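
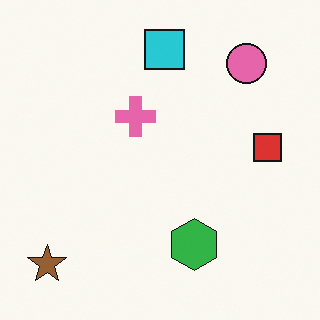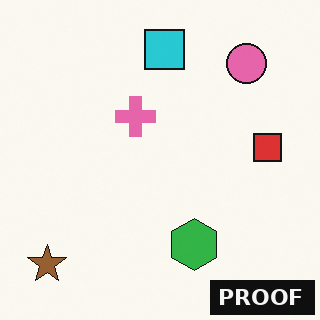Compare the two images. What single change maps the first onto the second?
This is the original image watermarked with the text "PROOF" in the lower-right corner.

A dark label reading "PROOF" appears in the lower-right corner.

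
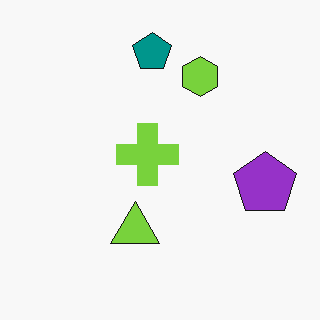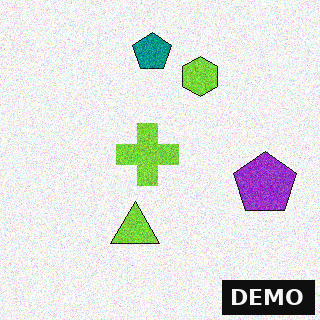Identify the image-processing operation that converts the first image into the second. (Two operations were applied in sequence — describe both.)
Degraded with moderate additive noise, then watermarked with the text "DEMO" in the lower-right corner.

Random speckle covers the whole image, including the flat background. A dark label reading "DEMO" appears in the lower-right corner.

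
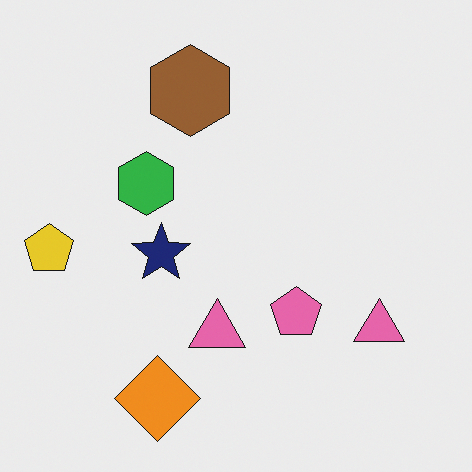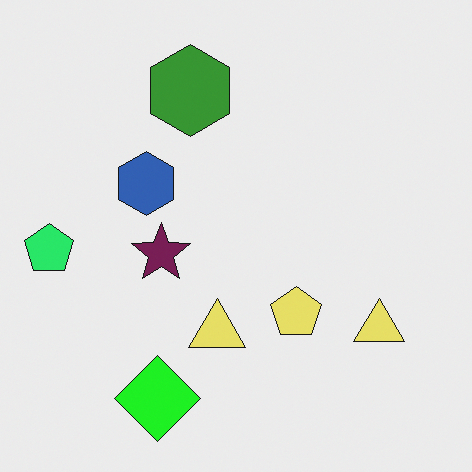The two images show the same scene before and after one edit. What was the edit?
The second image is the first hue-shifted by a moderate amount.

Every shape's color has rotated by the same amount around the hue wheel — a uniform hue shift.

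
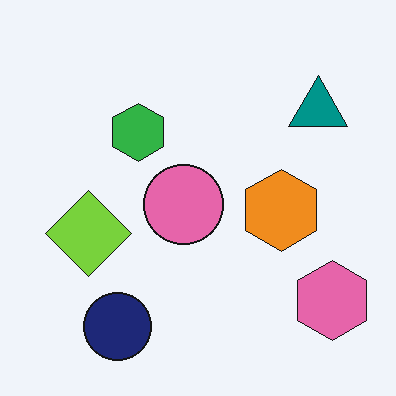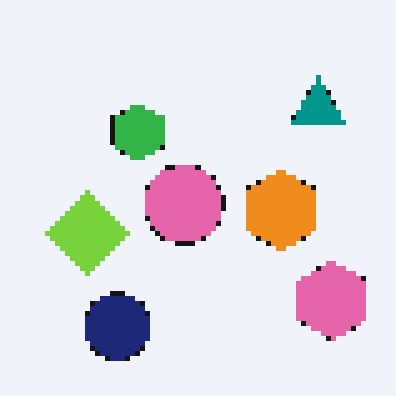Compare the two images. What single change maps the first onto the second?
The transformation is: mildly pixelated.

Shapes are reduced to large square blocks; fine edges and outlines are lost — a downscale-then-upscale (mosaic) effect.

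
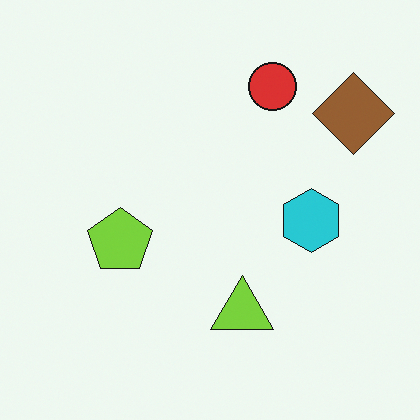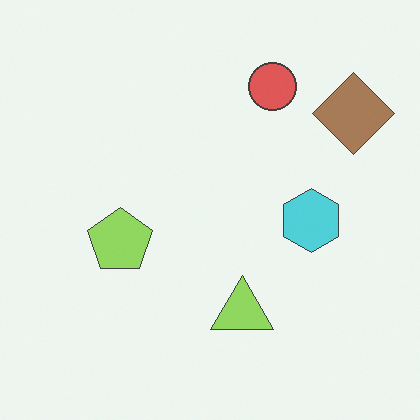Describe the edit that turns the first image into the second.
The second image is the first given slightly reduced contrast.

Tones are pushed toward mid-grey across the whole image — a global contrast change.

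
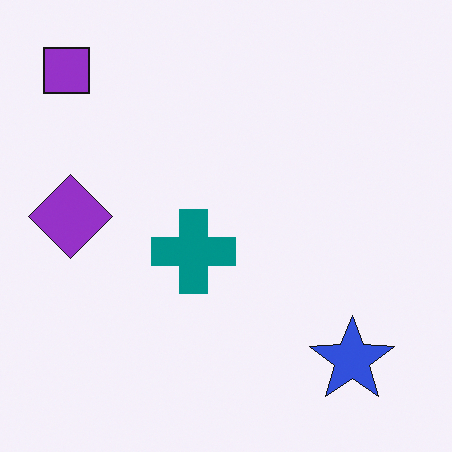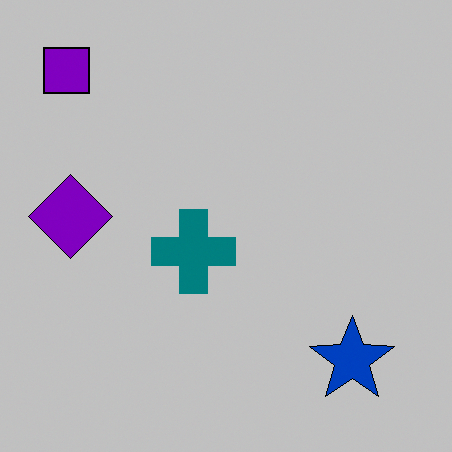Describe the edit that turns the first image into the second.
The image was aggressively posterized.

Each flat color has snapped to a coarser quantized level — most visibly, the near-white background has dropped to a flat grey.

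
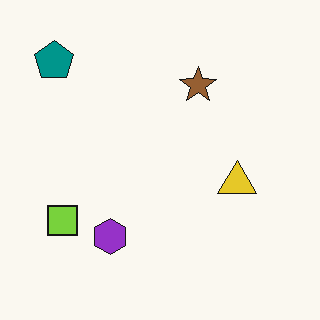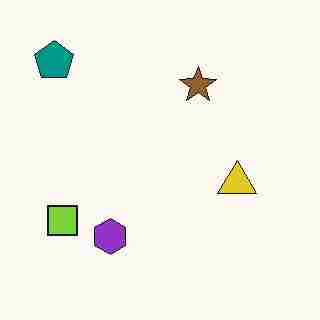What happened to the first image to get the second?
This is the original image degraded with heavy JPEG compression.

Blocky 8×8 compression artifacts appear around shape edges and the flat background shows ringing — characteristic JPEG degradation.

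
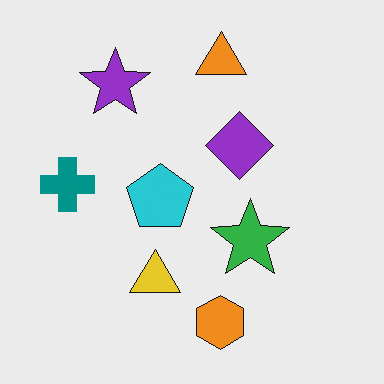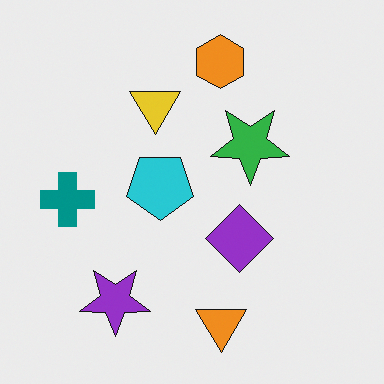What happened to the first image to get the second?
The transformation is: flipped vertically (top ↔ bottom).

The orange triangle is in the top of the first image and the bottom of the second — shapes on opposite sides of the horizontal midline have swapped in a mirror flip.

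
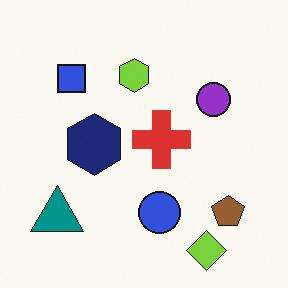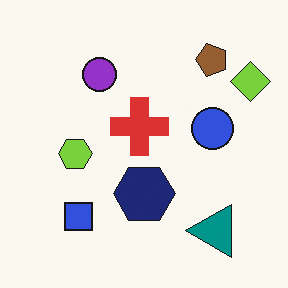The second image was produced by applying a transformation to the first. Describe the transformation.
It was rotated 90° counter-clockwise.

The lime diamond sits in the bottom-right of the first image and the top-right of the second — consistent with a whole-image 90° counter-clockwise rotation.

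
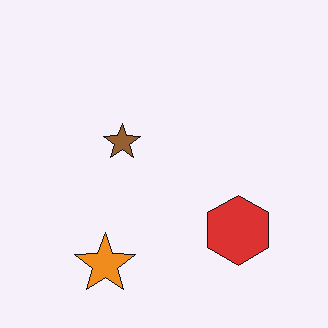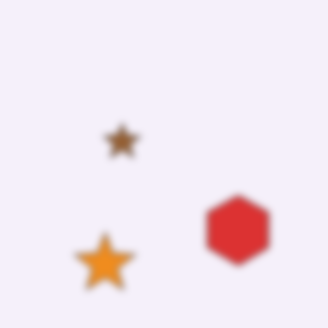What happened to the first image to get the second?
This is the original image noticeably gaussian-blurred.

Shape edges and outlines are uniformly softened across the whole image.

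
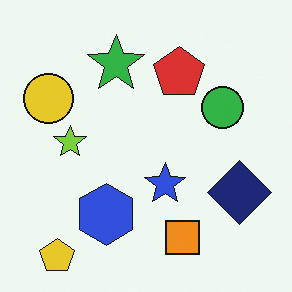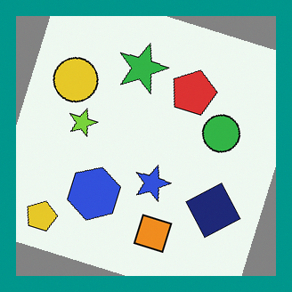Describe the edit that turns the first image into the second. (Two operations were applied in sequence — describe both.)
The transformation is: rotated clockwise by a moderate amount, then framed with a teal border.

Every shape is tilted by the same angle and the image corners show triangular fill wedges — a whole-image rotation by a non-right angle. A solid teal frame runs around the edge of the second image, with the content slightly shrunk inside it.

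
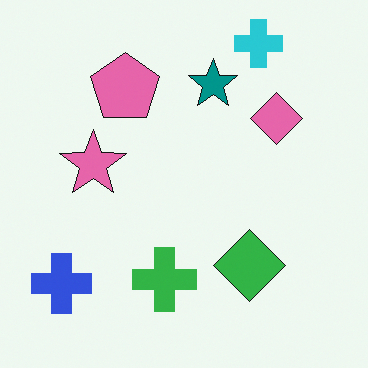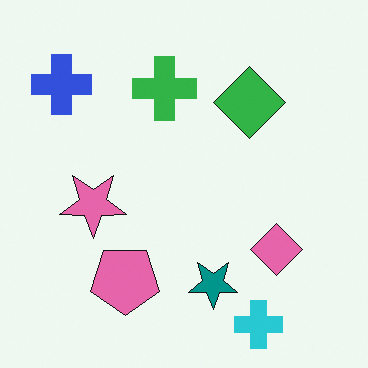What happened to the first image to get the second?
It was flipped vertically (top ↔ bottom).

The cyan cross is in the top-right of the first image and the bottom-right of the second — shapes on opposite sides of the horizontal midline have swapped in a mirror flip.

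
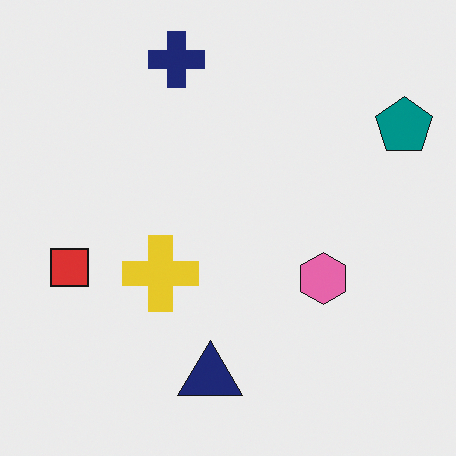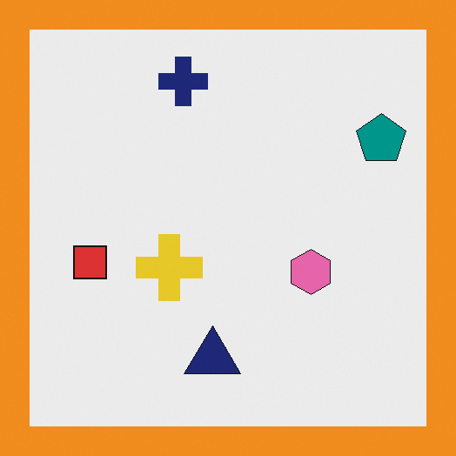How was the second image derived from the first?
The image was framed with a orange border.

A solid orange frame runs around the edge of the second image, with the content slightly shrunk inside it.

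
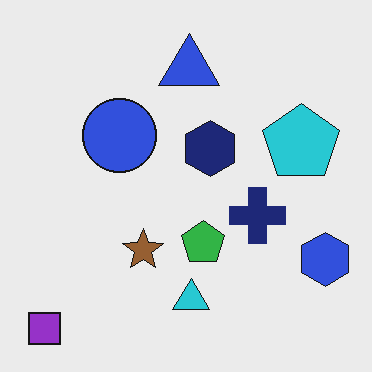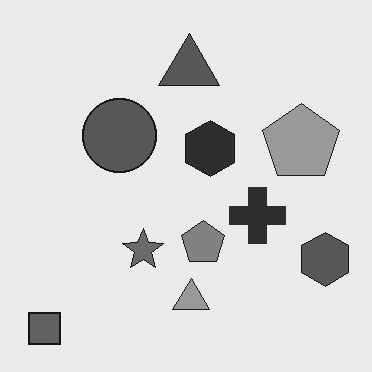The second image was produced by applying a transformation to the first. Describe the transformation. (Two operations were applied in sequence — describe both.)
Given moderate JPEG compression, then converted to grayscale.

Blocky 8×8 compression artifacts appear around shape edges and the flat background shows ringing — characteristic JPEG degradation. All color is removed — every shape is now a shade of grey.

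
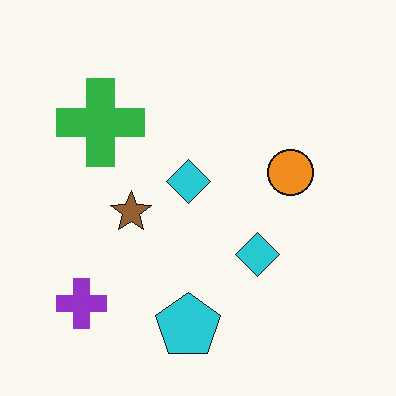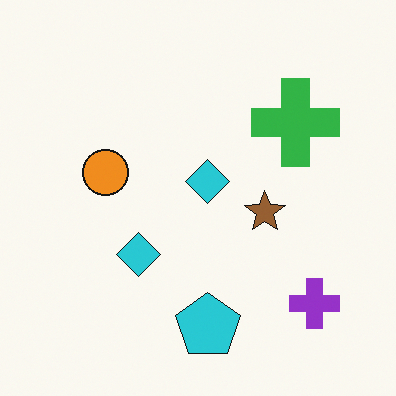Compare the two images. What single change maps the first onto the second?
The transformation is: flipped horizontally (left ↔ right).

The purple cross is in the bottom-left of the first image and the bottom-right of the second — shapes on opposite sides of the vertical midline have swapped in a mirror flip.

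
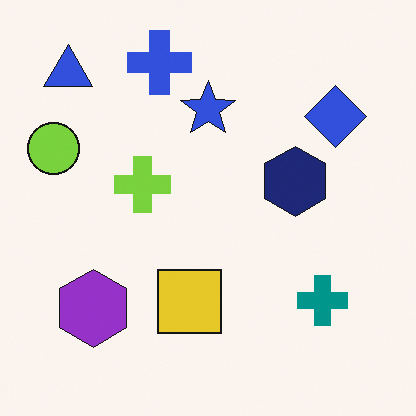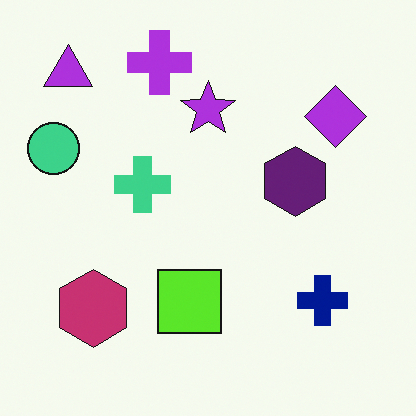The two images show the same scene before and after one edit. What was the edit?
The second image is the first hue-shifted by a small amount.

Every shape's color has rotated by the same amount around the hue wheel — a uniform hue shift.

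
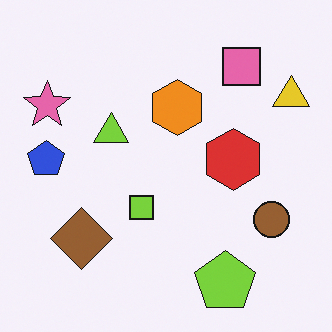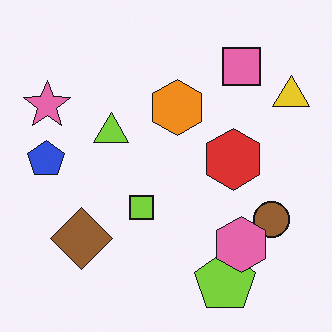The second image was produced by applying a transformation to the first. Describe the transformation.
Overlaid with an additional pink hexagon.

A pink hexagon appears in the second image that is absent from the first.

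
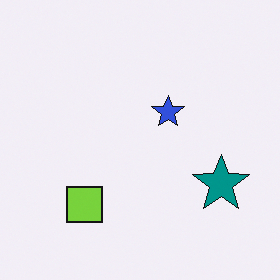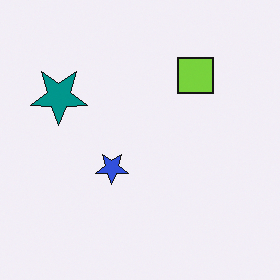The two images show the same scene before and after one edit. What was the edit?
The second image is the first rotated 180°.

The teal star sits in the right of the first image and the left of the second — consistent with a whole-image 180° rotation.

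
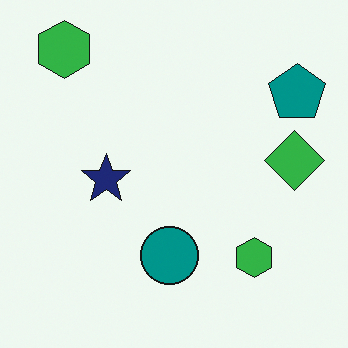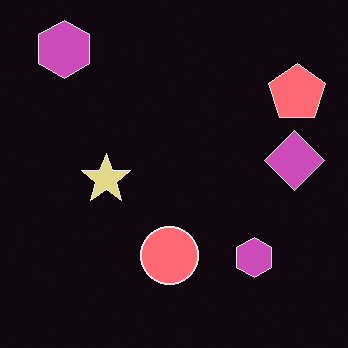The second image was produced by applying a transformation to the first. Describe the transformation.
It was color-inverted (negative).

The light background has become dark and every shape's color is its complement — a photographic negative.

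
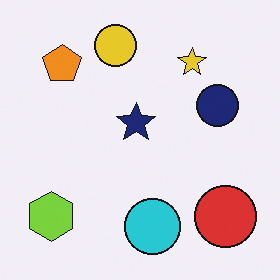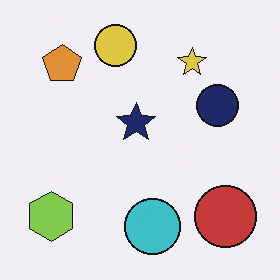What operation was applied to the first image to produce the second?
The image was slightly desaturated.

All colors are more muted and greyish — a global saturation change.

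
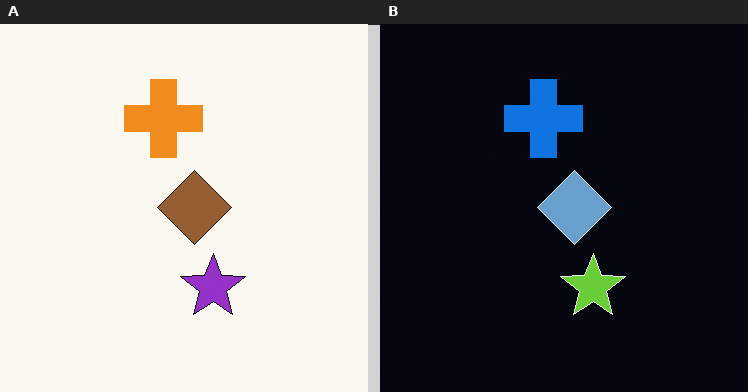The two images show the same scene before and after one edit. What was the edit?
The transformation is: color-inverted (negative).

The light background has become dark and every shape's color is its complement — a photographic negative.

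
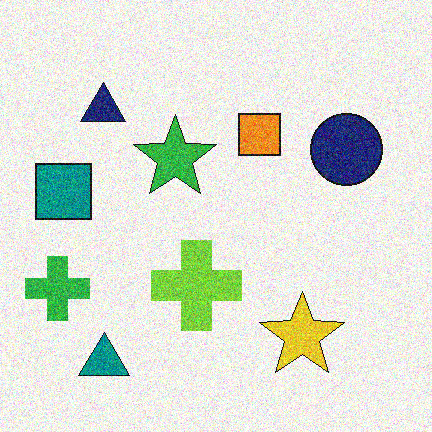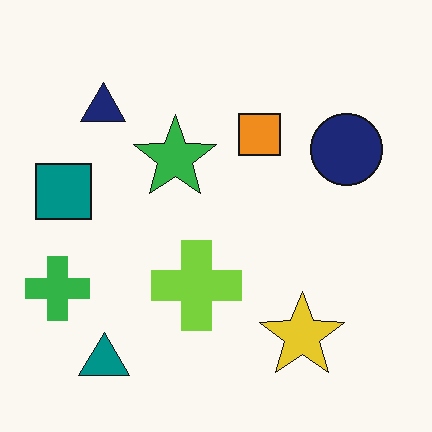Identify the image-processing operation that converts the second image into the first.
Degraded with heavy additive noise.

Random speckle covers the whole image, including the flat background.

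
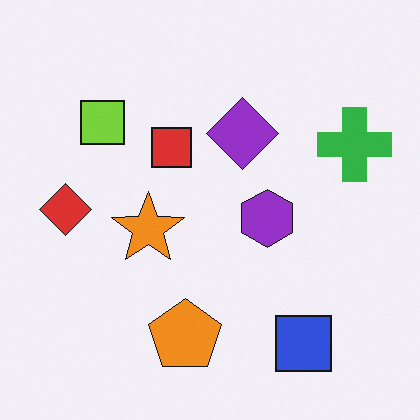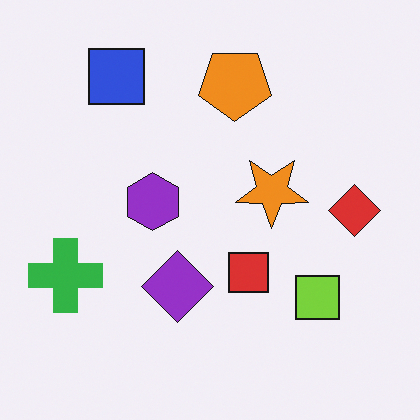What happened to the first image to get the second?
The transformation is: rotated 180°.

The blue square sits in the bottom-right of the first image and the top-left of the second — consistent with a whole-image 180° rotation.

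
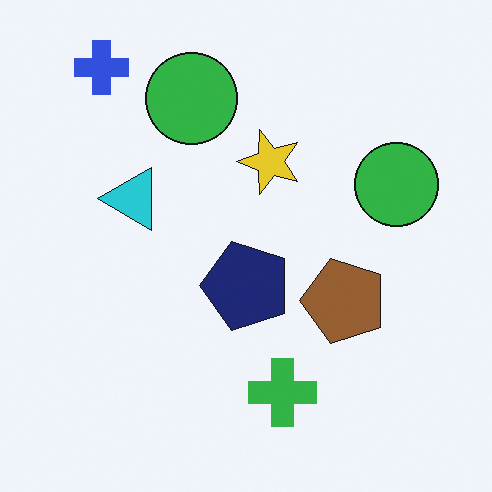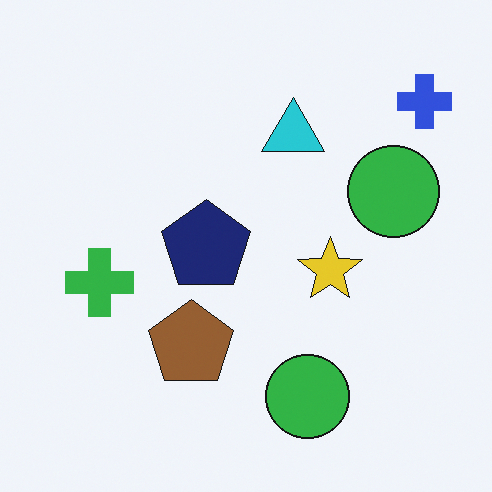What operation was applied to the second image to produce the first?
The first image is the second rotated 90° counter-clockwise.

The blue cross sits in the top-right of the second image and the top-left of the first — consistent with a whole-image 90° counter-clockwise rotation.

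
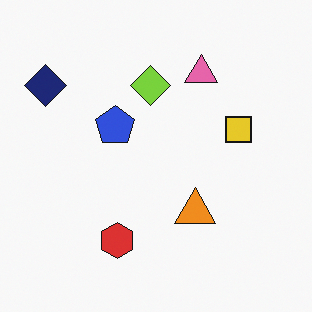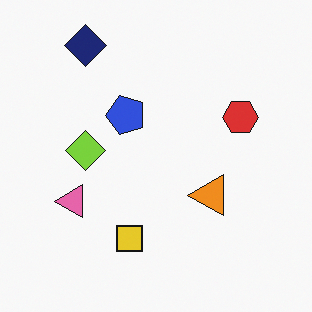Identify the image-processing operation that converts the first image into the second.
It was transposed (reflected across the top-left ↔ bottom-right diagonal).

Shapes have swapped their row and column positions — what was in the top-right is now in the bottom-left — a diagonal reflection.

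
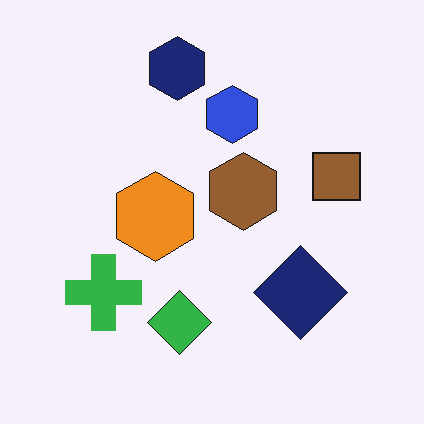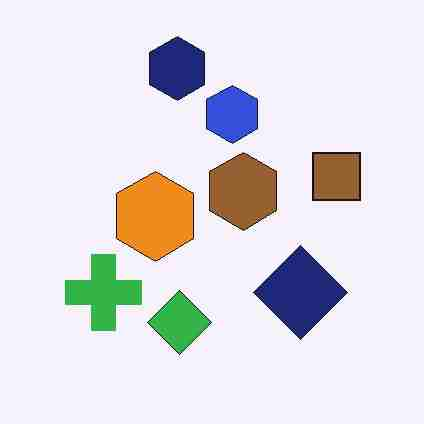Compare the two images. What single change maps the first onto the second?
Degraded with heavy JPEG compression.

Blocky 8×8 compression artifacts appear around shape edges and the flat background shows ringing — characteristic JPEG degradation.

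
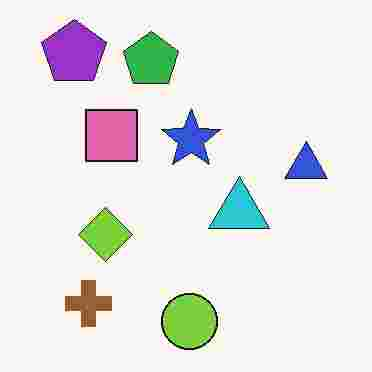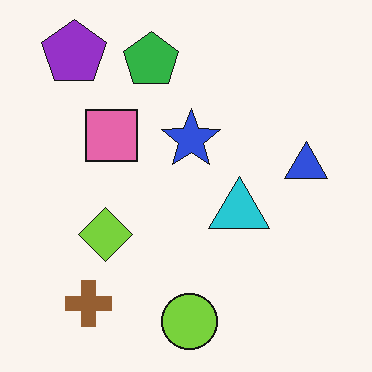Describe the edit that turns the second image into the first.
The transformation is: degraded with heavy JPEG compression.

Blocky 8×8 compression artifacts appear around shape edges and the flat background shows ringing — characteristic JPEG degradation.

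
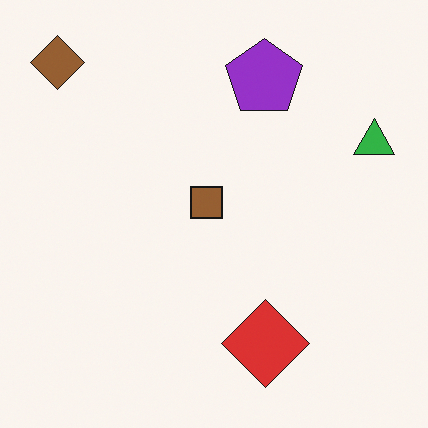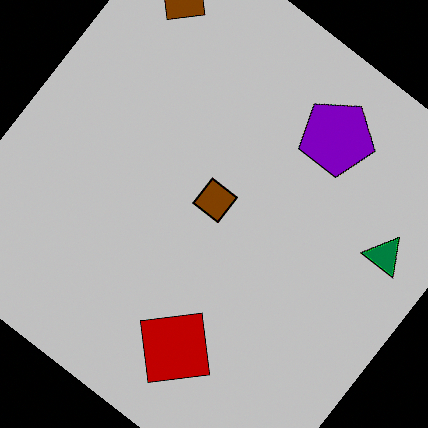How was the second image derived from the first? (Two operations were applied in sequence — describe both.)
The image was rotated clockwise by a large amount — several tens of degrees, then heavily posterized to just a handful of flat colors.

Every shape is tilted by the same angle and the image corners show triangular fill wedges — a whole-image rotation by a non-right angle. Each flat color has snapped to a coarser quantized level — most visibly, the near-white background has dropped to a flat grey.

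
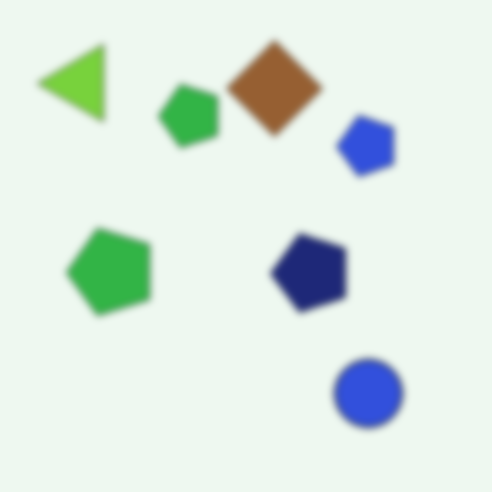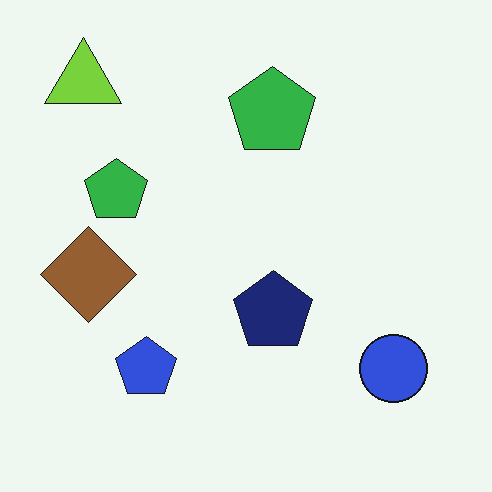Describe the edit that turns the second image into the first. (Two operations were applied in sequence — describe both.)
This is the original image noticeably gaussian-blurred, then transposed (reflected across the top-left ↔ bottom-right diagonal).

Shape edges and outlines are uniformly softened across the whole image. Shapes have swapped their row and column positions — what was in the top-right is now in the bottom-left — a diagonal reflection.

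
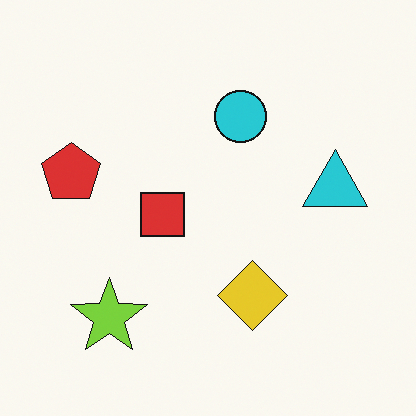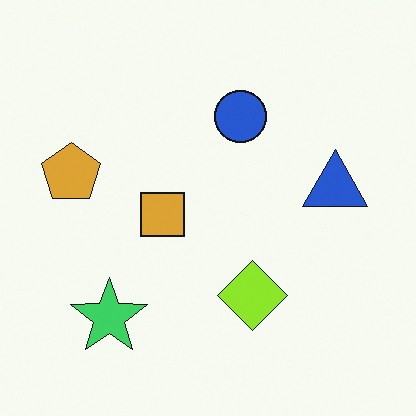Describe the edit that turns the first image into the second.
Hue-shifted slightly.

Every shape's color has rotated by the same amount around the hue wheel — a uniform hue shift.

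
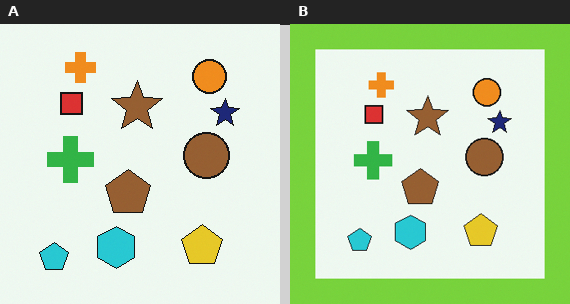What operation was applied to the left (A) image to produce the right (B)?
The right (B) image is the left (A) framed with a lime border.

A solid lime frame runs around the edge of the right (B) image, with the content slightly shrunk inside it.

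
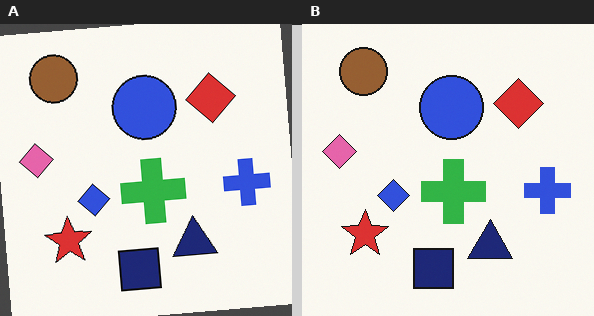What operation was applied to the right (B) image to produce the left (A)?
This is the original image rotated counter-clockwise by a slight angle.

Every shape is tilted by the same angle and the image corners show triangular fill wedges — a whole-image rotation by a non-right angle.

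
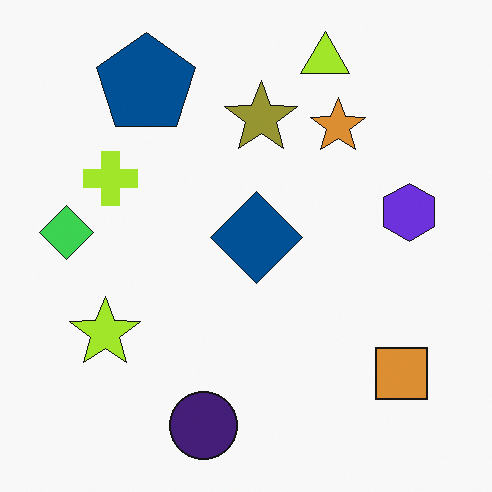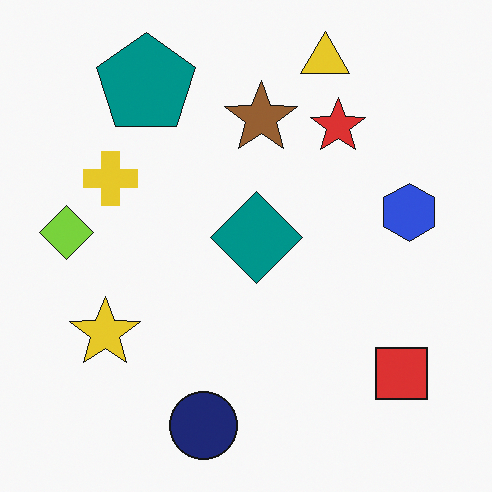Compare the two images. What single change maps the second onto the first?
It was hue-shifted slightly.

Every shape's color has rotated by the same amount around the hue wheel — a uniform hue shift.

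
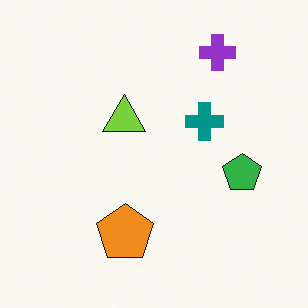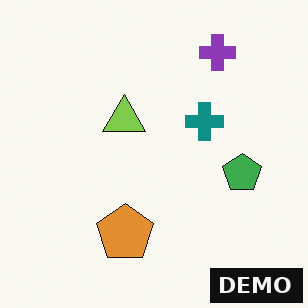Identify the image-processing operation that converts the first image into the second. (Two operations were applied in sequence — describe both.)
The transformation is: slightly desaturated, then watermarked with the text "DEMO" in the lower-right corner.

All colors are more muted and greyish — a global saturation change. A dark label reading "DEMO" appears in the lower-right corner.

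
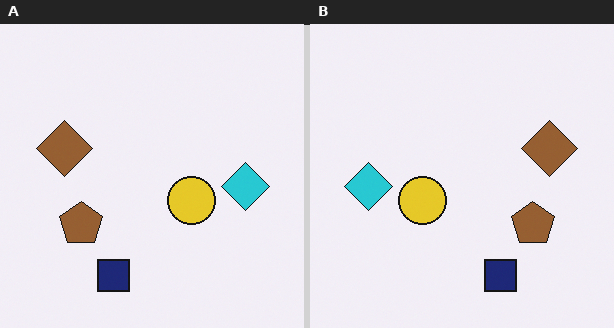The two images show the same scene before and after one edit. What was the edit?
This is the original image flipped horizontally (left ↔ right).

The cyan diamond is in the right of the left (A) image and the left of the right (B) — shapes on opposite sides of the vertical midline have swapped in a mirror flip.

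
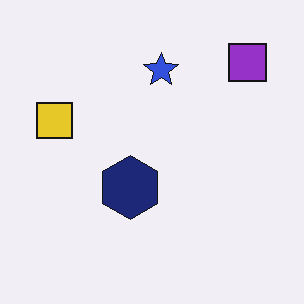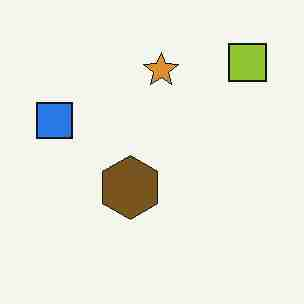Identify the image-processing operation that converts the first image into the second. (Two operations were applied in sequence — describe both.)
Hue-shifted by a large amount, then degraded with heavy JPEG compression.

Every shape's color has rotated by the same amount around the hue wheel — a uniform hue shift. Blocky 8×8 compression artifacts appear around shape edges and the flat background shows ringing — characteristic JPEG degradation.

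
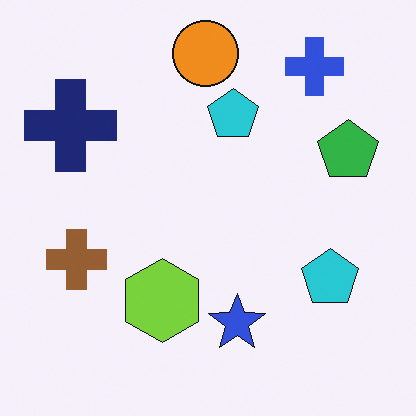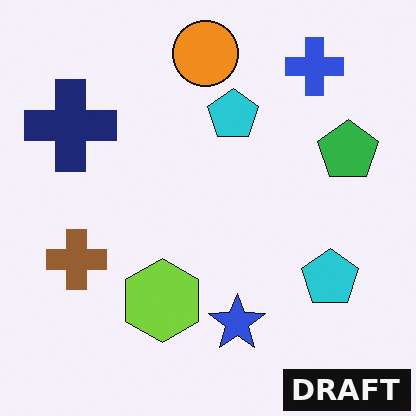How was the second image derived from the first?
The second image is the first watermarked with the text "DRAFT" in the lower-right corner.

A dark label reading "DRAFT" appears in the lower-right corner.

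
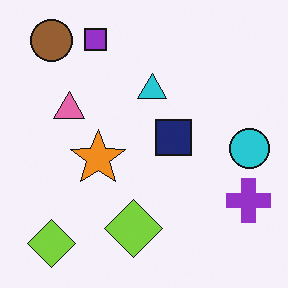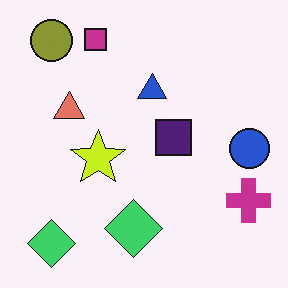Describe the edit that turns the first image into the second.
This is the original image hue-shifted slightly.

Every shape's color has rotated by the same amount around the hue wheel — a uniform hue shift.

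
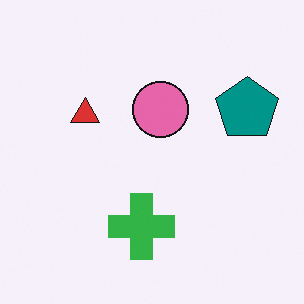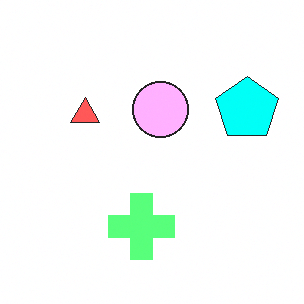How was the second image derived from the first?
This is the original image substantially brightened.

Every pixel — background and shapes alike — is uniformly brightened.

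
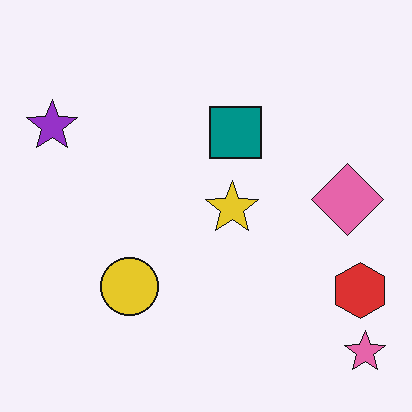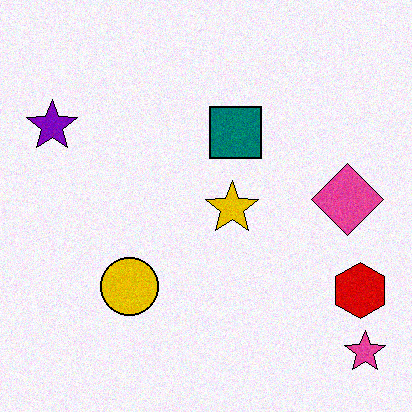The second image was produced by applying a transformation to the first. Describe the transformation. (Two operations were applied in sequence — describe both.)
It was degraded with subtle gaussian noise, then given slightly increased contrast.

Random speckle covers the whole image, including the flat background. Tones are pushed away from mid-grey across the whole image — a global contrast change.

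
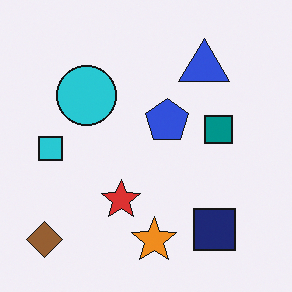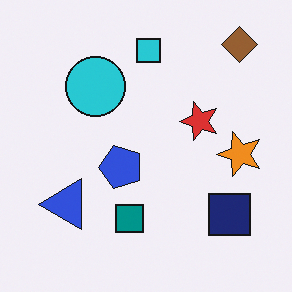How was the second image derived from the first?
The second image is the first transposed (reflected across the top-left ↔ bottom-right diagonal).

Shapes have swapped their row and column positions — what was in the top-right is now in the bottom-left — a diagonal reflection.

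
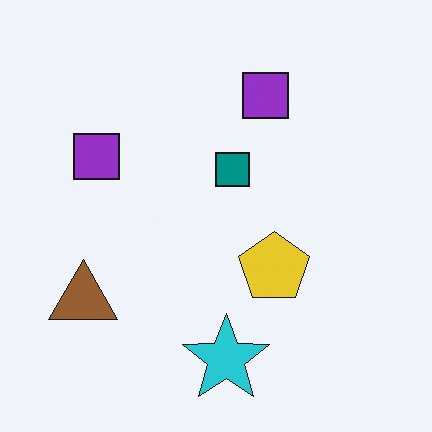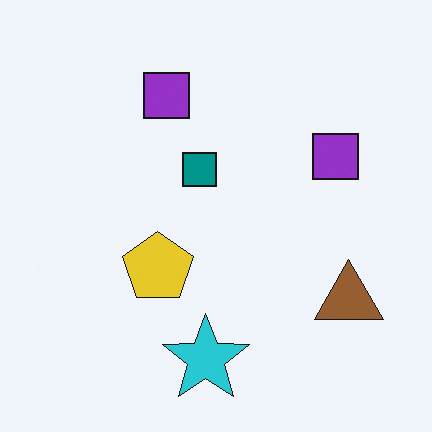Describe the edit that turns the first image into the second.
The second image is the first flipped horizontally (left ↔ right).

The brown triangle is in the bottom-left of the first image and the bottom-right of the second — shapes on opposite sides of the vertical midline have swapped in a mirror flip.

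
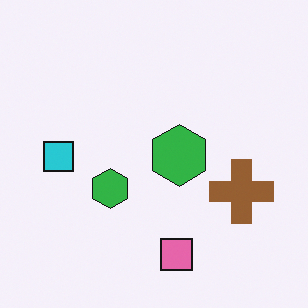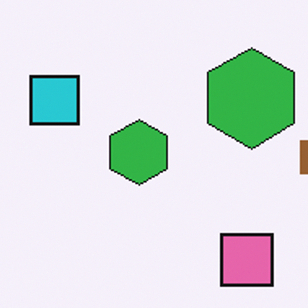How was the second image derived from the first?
It was cropped tightly and scaled back up.

The visible shapes are larger and the field of view is narrower; shapes near the original edges may be partly or wholly outside the frame — a crop-and-rescale.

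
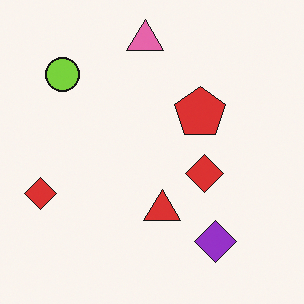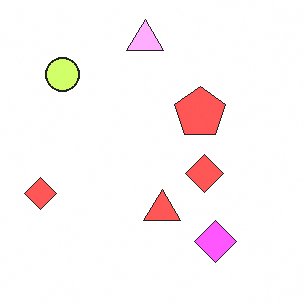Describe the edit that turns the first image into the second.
The image was noticeably brightened.

Every pixel — background and shapes alike — is uniformly brightened.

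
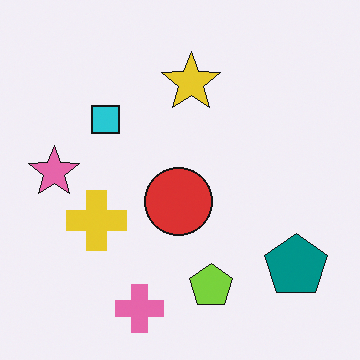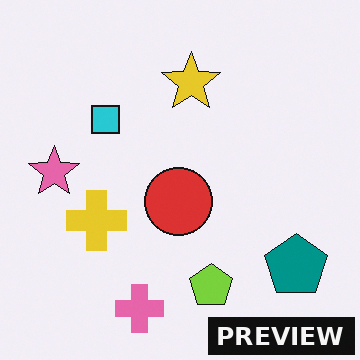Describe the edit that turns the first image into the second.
It was watermarked with the text "PREVIEW" in the lower-right corner.

A dark label reading "PREVIEW" appears in the lower-right corner.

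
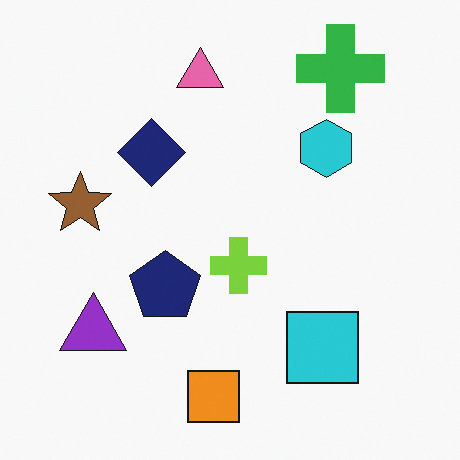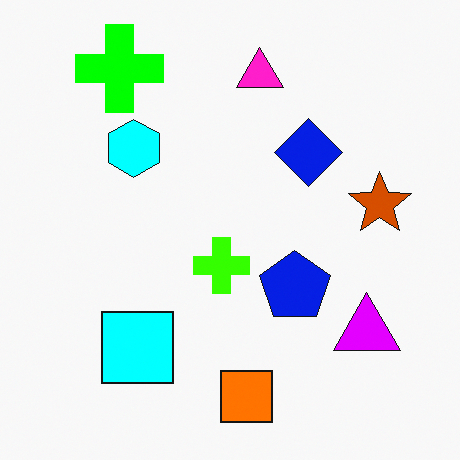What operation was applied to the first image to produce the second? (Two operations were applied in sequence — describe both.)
The image was flipped horizontally (left ↔ right), then made much more vivid (saturation change).

The brown star is in the left of the first image and the right of the second — shapes on opposite sides of the vertical midline have swapped in a mirror flip. All colors are more vivid — a global saturation change.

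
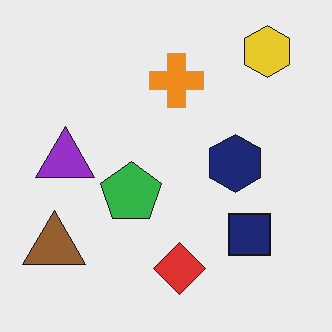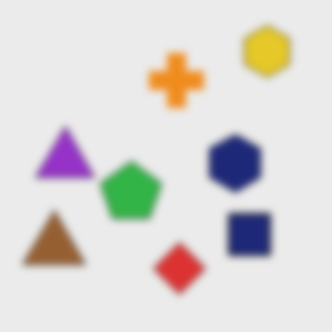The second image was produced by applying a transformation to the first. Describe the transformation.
It was noticeably gaussian-blurred.

Shape edges and outlines are uniformly softened across the whole image.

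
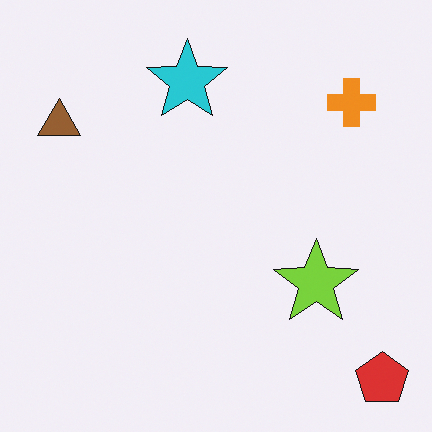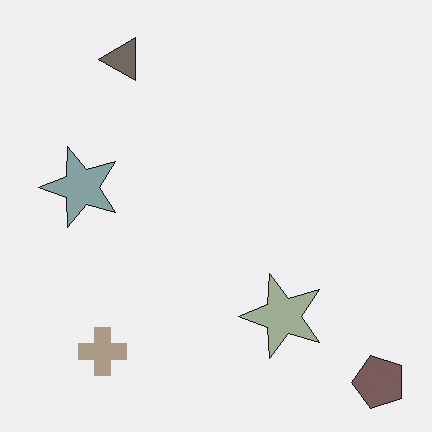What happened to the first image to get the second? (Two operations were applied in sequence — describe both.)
The image was heavily desaturated, then transposed (reflected across the top-left ↔ bottom-right diagonal).

All colors are more muted and greyish — a global saturation change. Shapes have swapped their row and column positions — what was in the top-right is now in the bottom-left — a diagonal reflection.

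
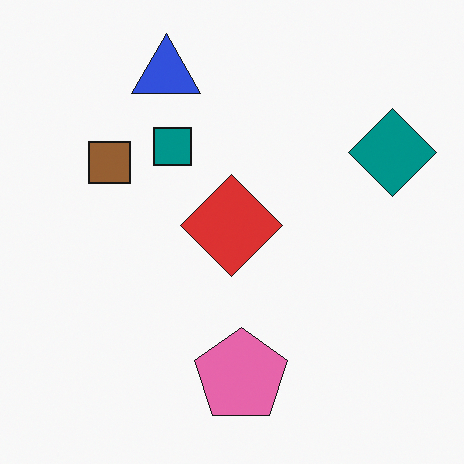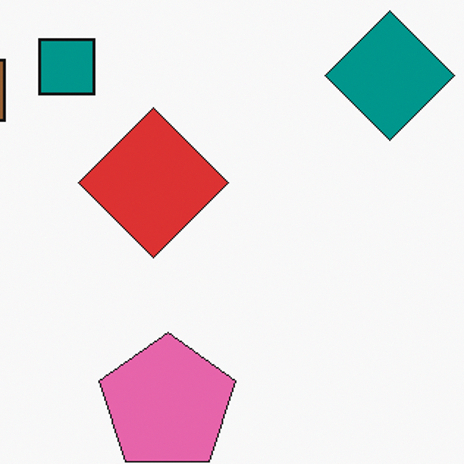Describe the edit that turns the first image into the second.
The transformation is: cropped slightly and scaled back up.

The visible shapes are larger and the field of view is narrower; shapes near the original edges may be partly or wholly outside the frame — a crop-and-rescale.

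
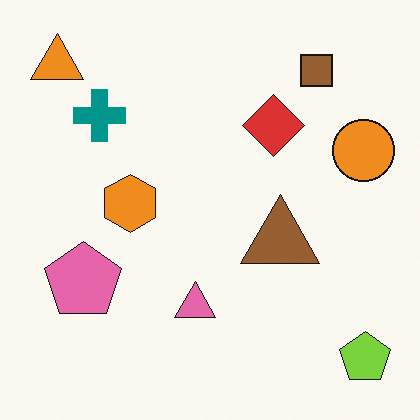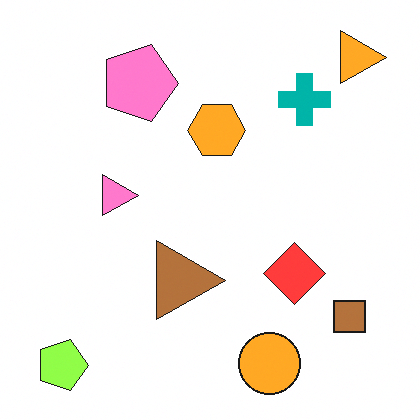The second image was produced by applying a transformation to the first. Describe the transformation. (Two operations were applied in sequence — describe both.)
The transformation is: brightened a little, then rotated 90° clockwise.

Every pixel — background and shapes alike — is uniformly brightened. The lime pentagon sits in the bottom-right of the first image and the bottom-left of the second — consistent with a whole-image 90° clockwise rotation.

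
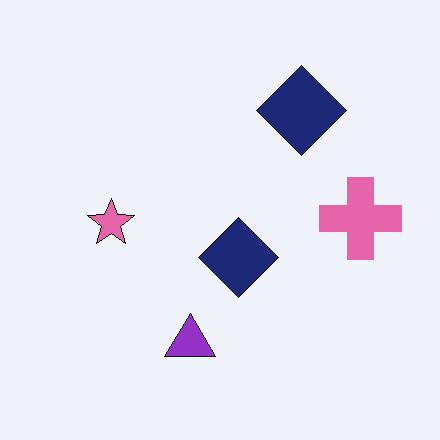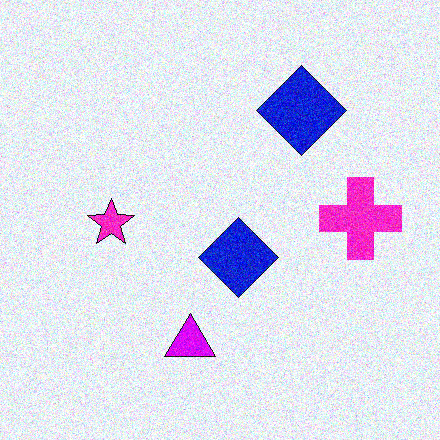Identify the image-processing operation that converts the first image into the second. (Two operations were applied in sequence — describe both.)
It was heavily oversaturated, then degraded with heavy additive noise.

All colors are more vivid — a global saturation change. Random speckle covers the whole image, including the flat background.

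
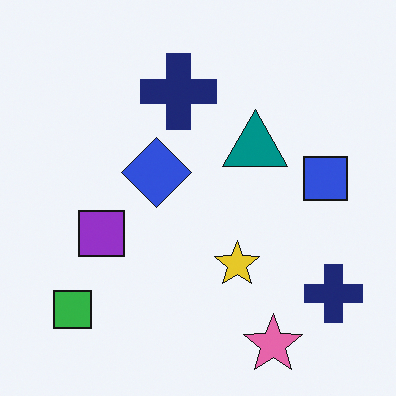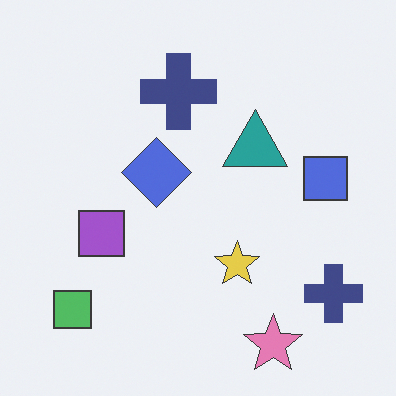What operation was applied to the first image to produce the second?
The transformation is: given slightly reduced contrast.

Tones are pushed toward mid-grey across the whole image — a global contrast change.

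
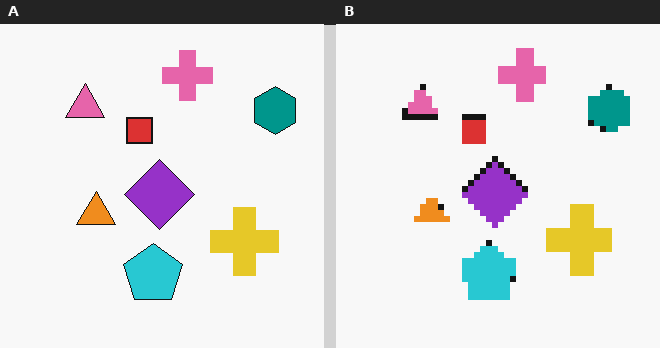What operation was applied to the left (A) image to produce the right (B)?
The transformation is: moderately pixelated.

Shapes are reduced to large square blocks; fine edges and outlines are lost — a downscale-then-upscale (mosaic) effect.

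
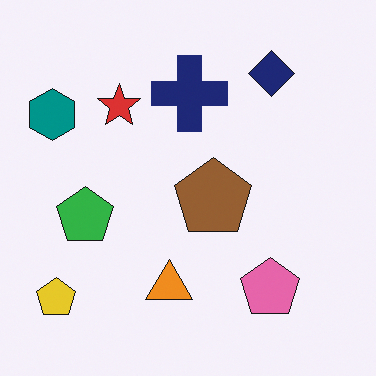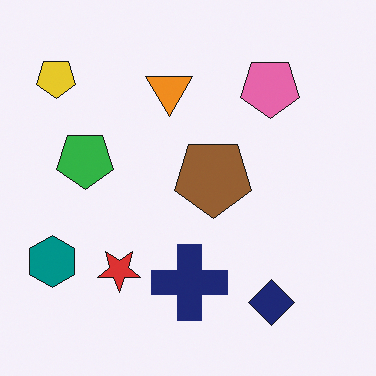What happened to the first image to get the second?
The second image is the first flipped vertically (top ↔ bottom).

The navy diamond is in the top-right of the first image and the bottom-right of the second — shapes on opposite sides of the horizontal midline have swapped in a mirror flip.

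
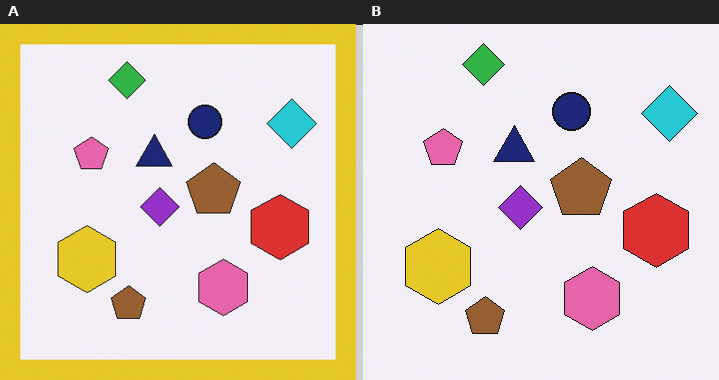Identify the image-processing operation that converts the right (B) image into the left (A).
Framed with a yellow border.

A solid yellow frame runs around the edge of the left (A) image, with the content slightly shrunk inside it.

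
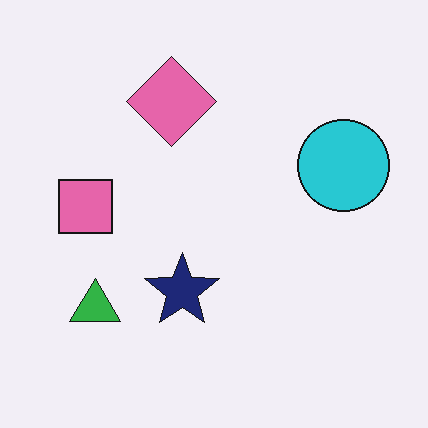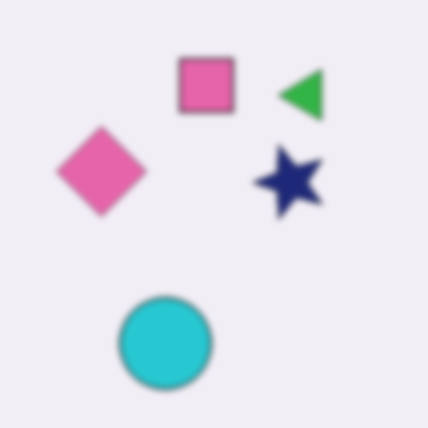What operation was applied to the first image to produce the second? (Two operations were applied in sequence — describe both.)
The transformation is: transposed (reflected across the top-left ↔ bottom-right diagonal), then moderately blurred.

Shapes have swapped their row and column positions — what was in the top-right is now in the bottom-left — a diagonal reflection. Shape edges and outlines are uniformly softened across the whole image.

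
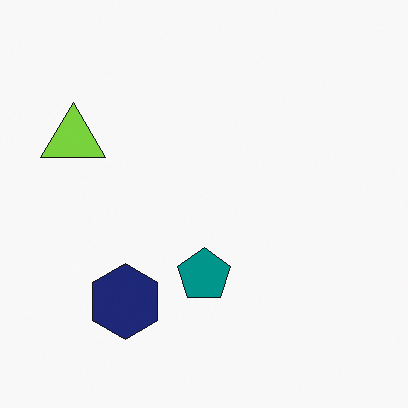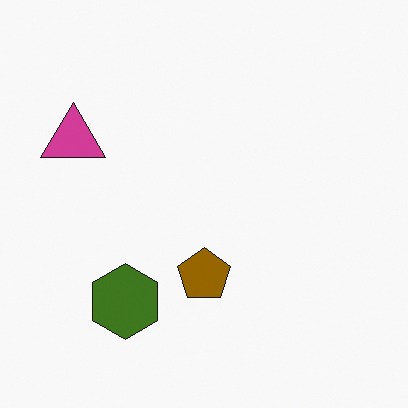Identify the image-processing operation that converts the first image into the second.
This is the original image hue-shifted by a large amount.

Every shape's color has rotated by the same amount around the hue wheel — a uniform hue shift.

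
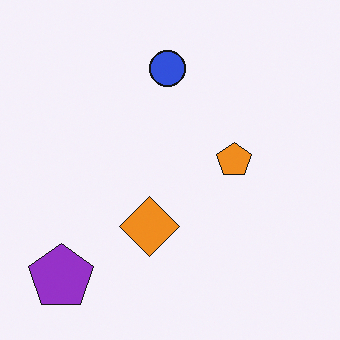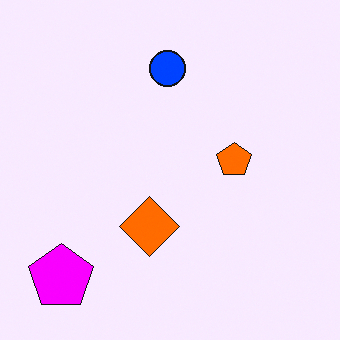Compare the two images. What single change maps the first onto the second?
This is the original image heavily oversaturated.

All colors are more vivid — a global saturation change.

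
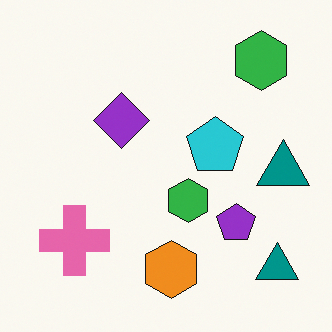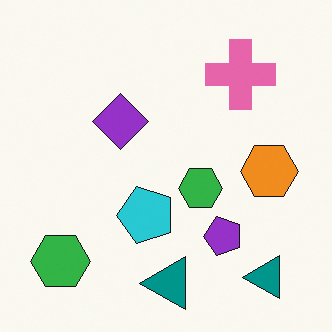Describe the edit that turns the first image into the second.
Transposed (reflected across the top-left ↔ bottom-right diagonal).

Shapes have swapped their row and column positions — what was in the top-right is now in the bottom-left — a diagonal reflection.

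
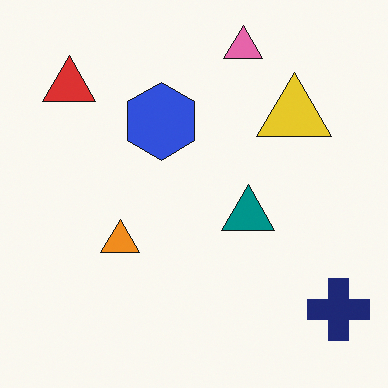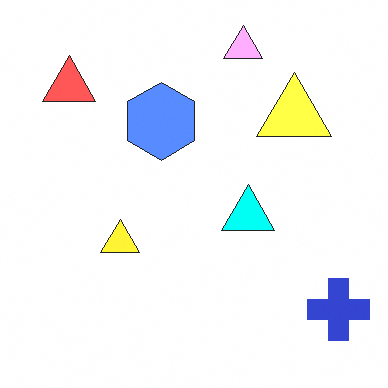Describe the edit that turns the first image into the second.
This is the original image noticeably brightened.

Every pixel — background and shapes alike — is uniformly brightened.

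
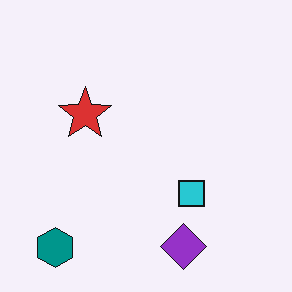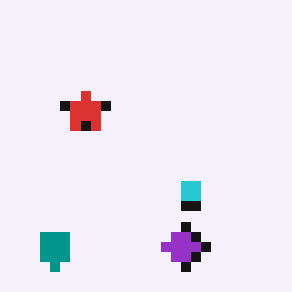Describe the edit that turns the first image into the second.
The second image is the first coarsely pixelated.

Shapes are reduced to large square blocks; fine edges and outlines are lost — a downscale-then-upscale (mosaic) effect.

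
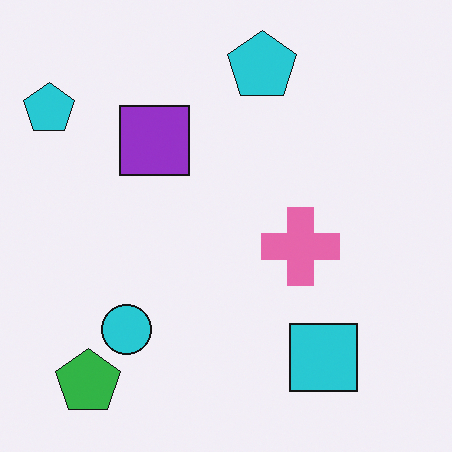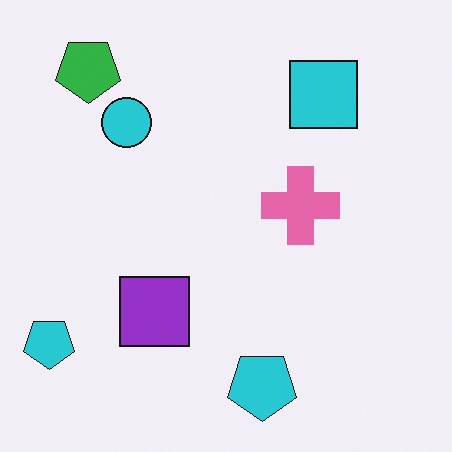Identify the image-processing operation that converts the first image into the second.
The image was flipped vertically (top ↔ bottom).

The green pentagon is in the bottom-left of the first image and the top-left of the second — shapes on opposite sides of the horizontal midline have swapped in a mirror flip.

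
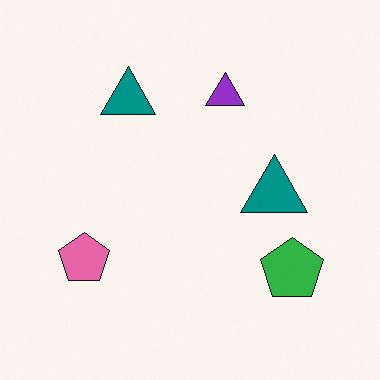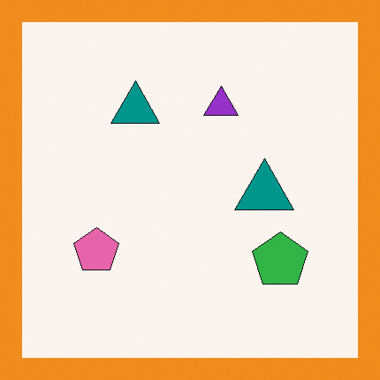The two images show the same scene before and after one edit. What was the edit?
This is the original image framed with a orange border.

A solid orange frame runs around the edge of the second image, with the content slightly shrunk inside it.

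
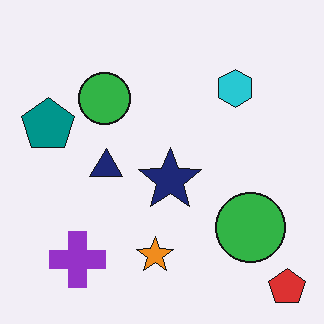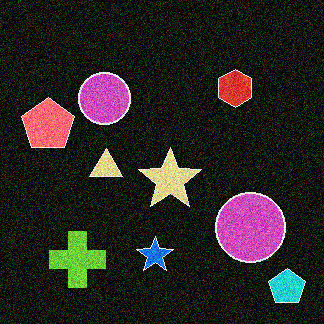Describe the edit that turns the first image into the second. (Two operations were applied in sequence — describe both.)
The image was color-inverted (negative), then degraded with strong gaussian noise.

The light background has become dark and every shape's color is its complement — a photographic negative. Random speckle covers the whole image, including the flat background.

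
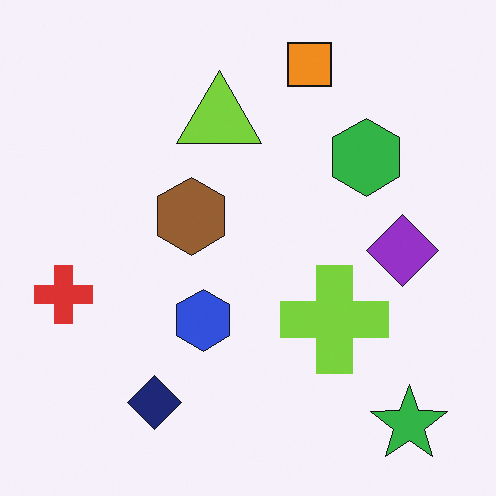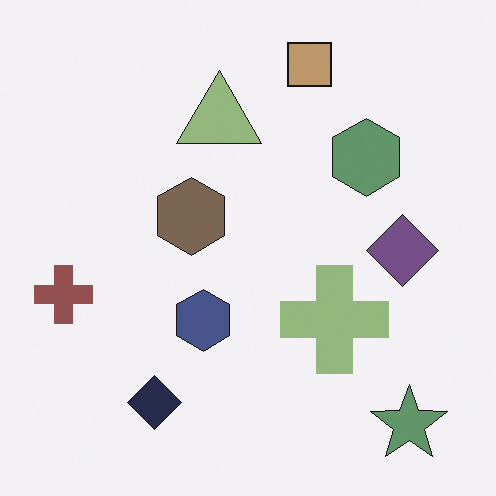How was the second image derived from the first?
It was heavily desaturated.

All colors are more muted and greyish — a global saturation change.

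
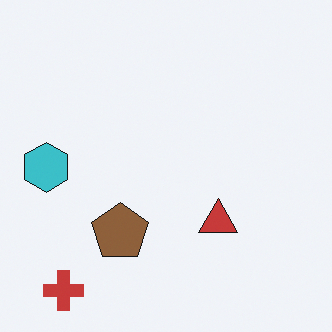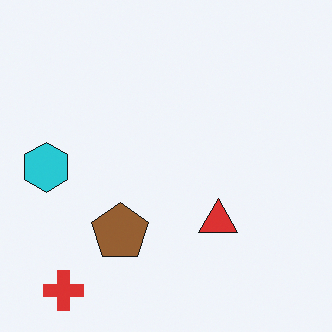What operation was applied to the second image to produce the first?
The first image is the second slightly desaturated.

All colors are more muted and greyish — a global saturation change.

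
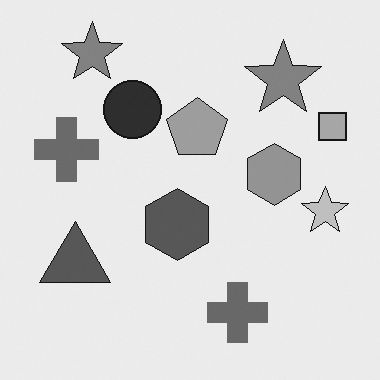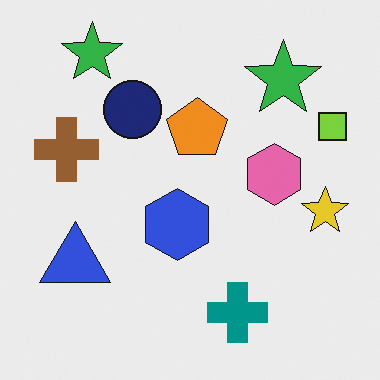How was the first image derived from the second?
The transformation is: converted to grayscale.

All color is removed — every shape is now a shade of grey.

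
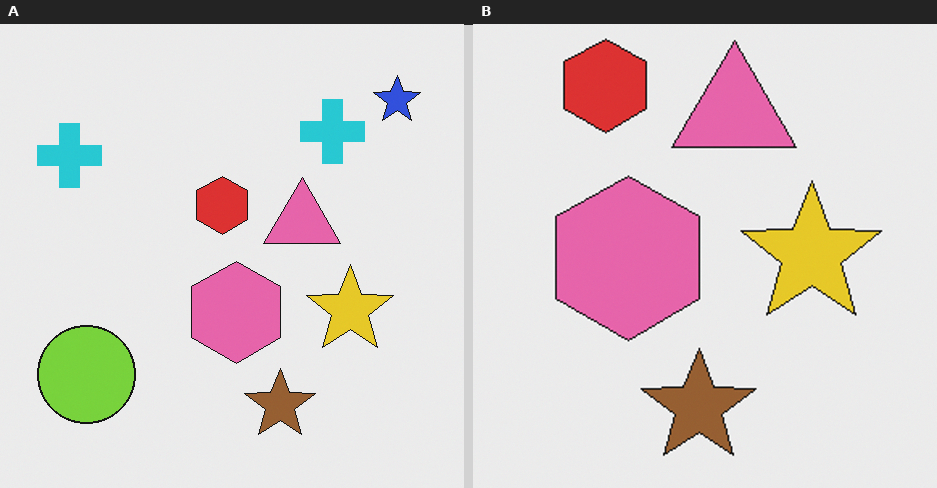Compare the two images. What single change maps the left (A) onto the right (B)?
The transformation is: cropped to a modestly smaller region and rescaled.

The visible shapes are larger and the field of view is narrower; shapes near the original edges may be partly or wholly outside the frame — a crop-and-rescale.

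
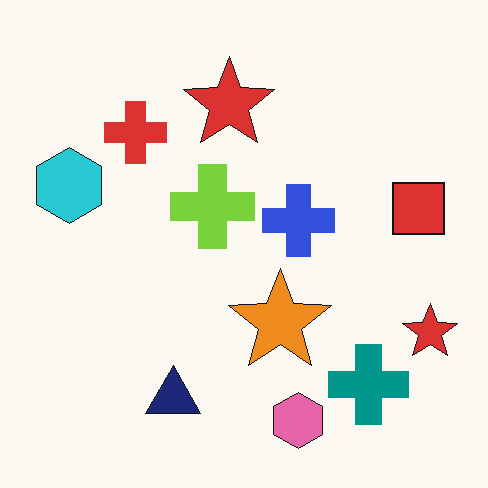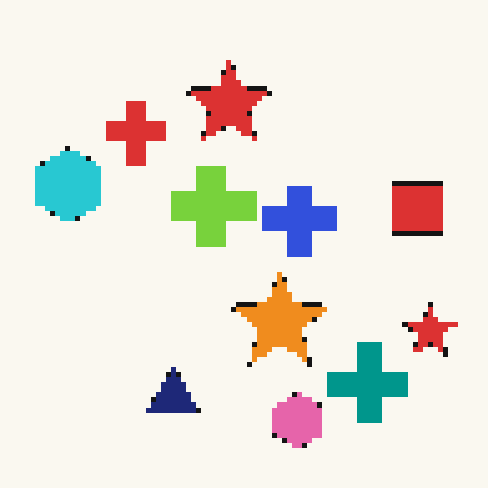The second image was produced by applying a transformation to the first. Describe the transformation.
It was mildly pixelated.

Shapes are reduced to large square blocks; fine edges and outlines are lost — a downscale-then-upscale (mosaic) effect.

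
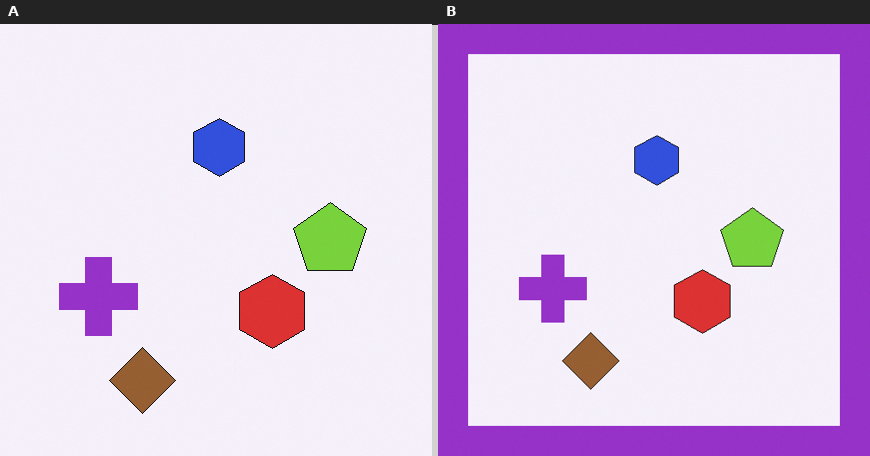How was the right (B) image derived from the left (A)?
Framed with a purple border.

A solid purple frame runs around the edge of the right (B) image, with the content slightly shrunk inside it.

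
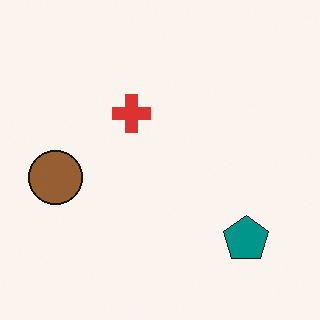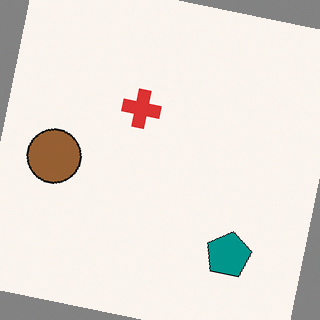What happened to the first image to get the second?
The image was rotated clockwise by a few degrees.

Every shape is tilted by the same angle and the image corners show triangular fill wedges — a whole-image rotation by a non-right angle.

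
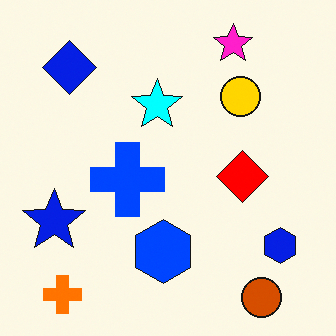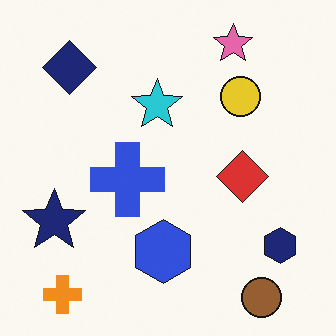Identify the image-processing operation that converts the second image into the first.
Heavily oversaturated.

All colors are more vivid — a global saturation change.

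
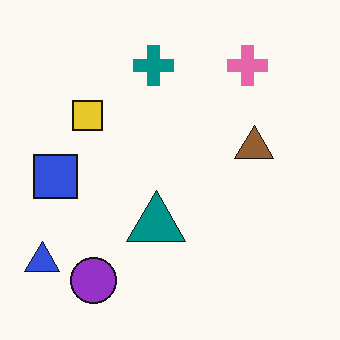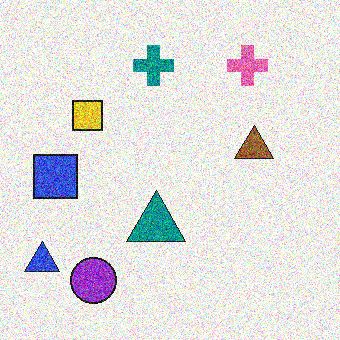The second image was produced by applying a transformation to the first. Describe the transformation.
It was degraded with strong gaussian noise.

Random speckle covers the whole image, including the flat background.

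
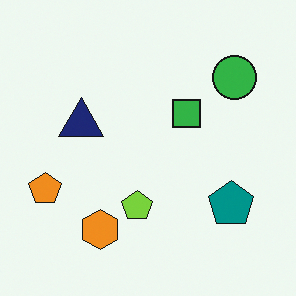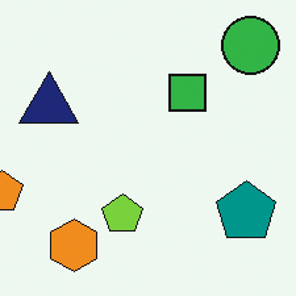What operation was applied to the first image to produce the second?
Cropped to a modestly smaller region and rescaled.

The visible shapes are larger and the field of view is narrower; shapes near the original edges may be partly or wholly outside the frame — a crop-and-rescale.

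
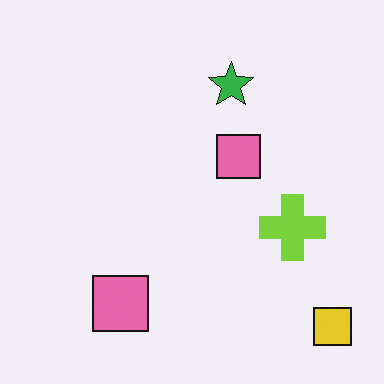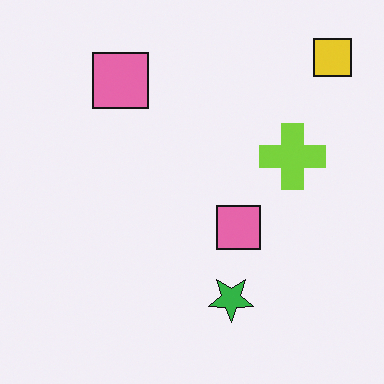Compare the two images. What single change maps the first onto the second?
The image was flipped vertically (top ↔ bottom).

The yellow square is in the bottom-right of the first image and the top-right of the second — shapes on opposite sides of the horizontal midline have swapped in a mirror flip.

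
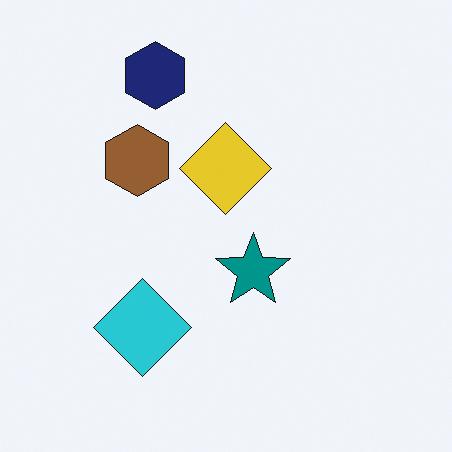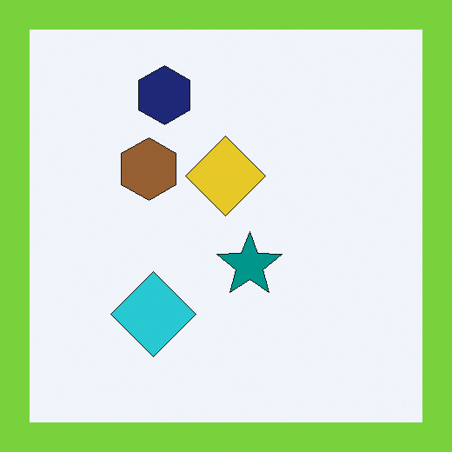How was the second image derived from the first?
The second image is the first framed with a lime border.

A solid lime frame runs around the edge of the second image, with the content slightly shrunk inside it.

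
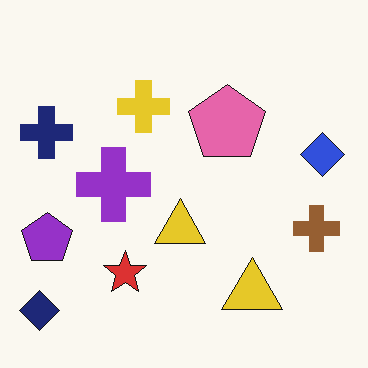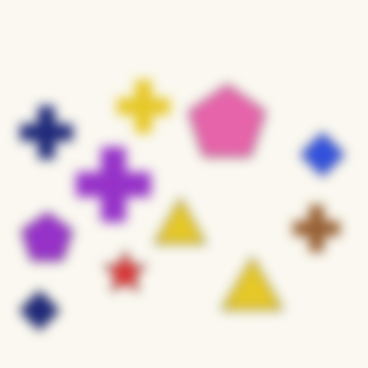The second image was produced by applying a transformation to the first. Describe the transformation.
This is the original image strongly gaussian-blurred.

Shape edges and outlines are uniformly softened across the whole image.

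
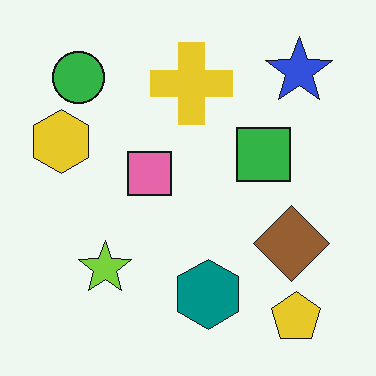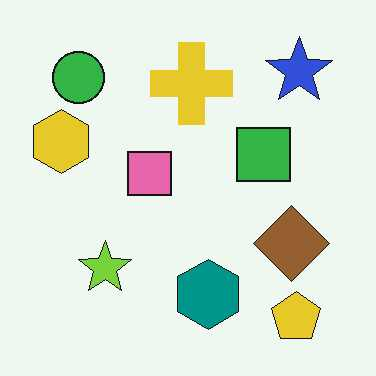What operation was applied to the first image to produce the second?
The transformation is: JPEG-compressed with visible artifacts.

Blocky 8×8 compression artifacts appear around shape edges and the flat background shows ringing — characteristic JPEG degradation.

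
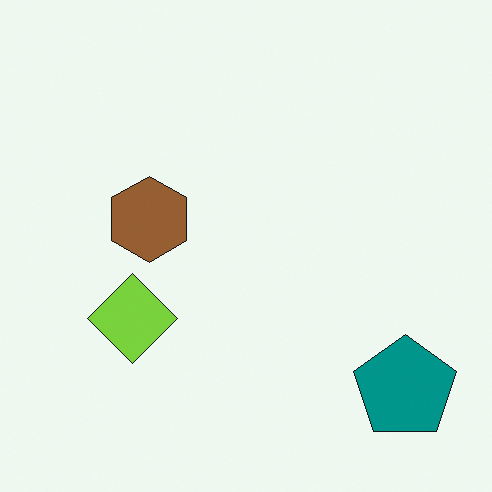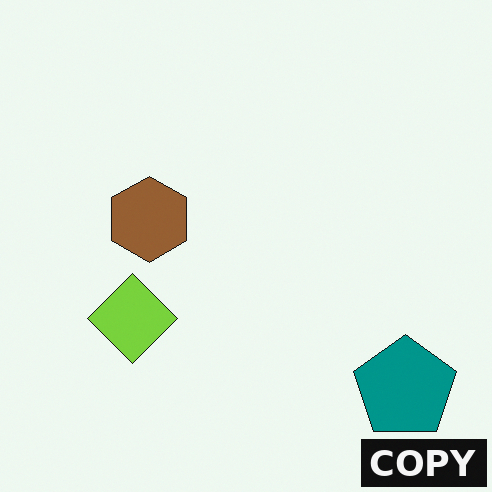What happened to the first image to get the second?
This is the original image watermarked with the text "COPY" in the lower-right corner.

A dark label reading "COPY" appears in the lower-right corner.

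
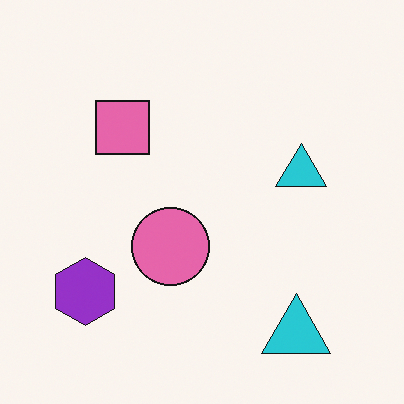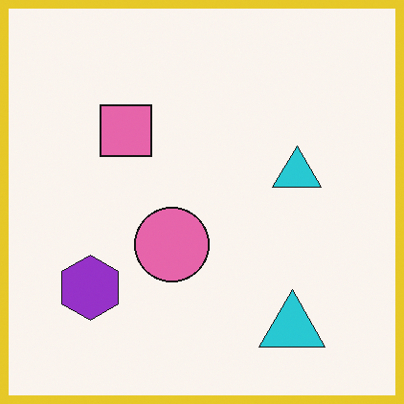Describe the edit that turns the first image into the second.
The transformation is: framed with a yellow border.

A solid yellow frame runs around the edge of the second image, with the content slightly shrunk inside it.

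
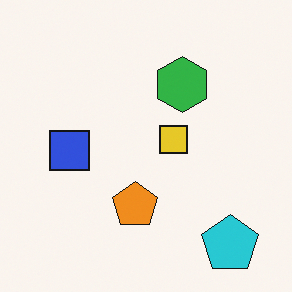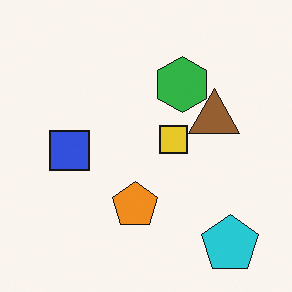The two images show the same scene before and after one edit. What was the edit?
It was overlaid with an additional brown triangle.

A brown triangle appears in the second image that is absent from the first.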